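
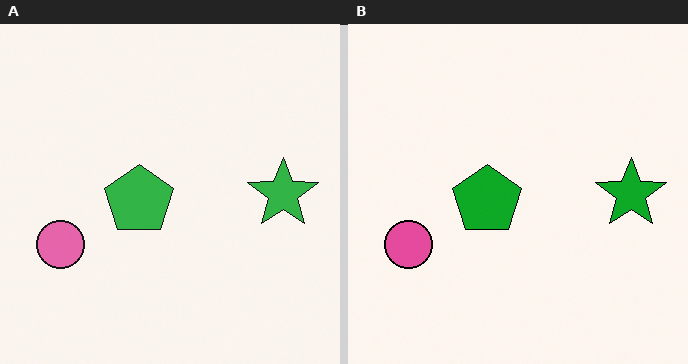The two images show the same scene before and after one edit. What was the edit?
It was given slightly increased contrast.

Tones are pushed away from mid-grey across the whole image — a global contrast change.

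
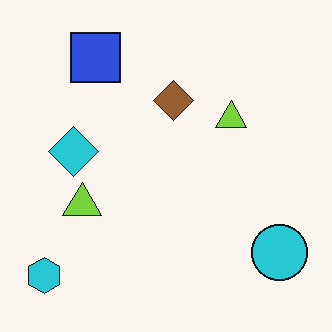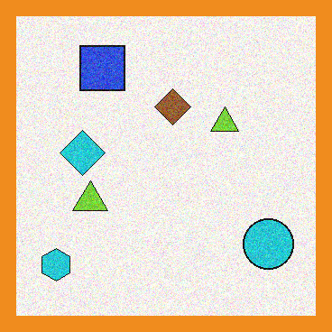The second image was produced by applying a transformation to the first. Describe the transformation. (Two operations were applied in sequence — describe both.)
The transformation is: degraded with visible gaussian noise, then framed with a orange border.

Random speckle covers the whole image, including the flat background. A solid orange frame runs around the edge of the second image, with the content slightly shrunk inside it.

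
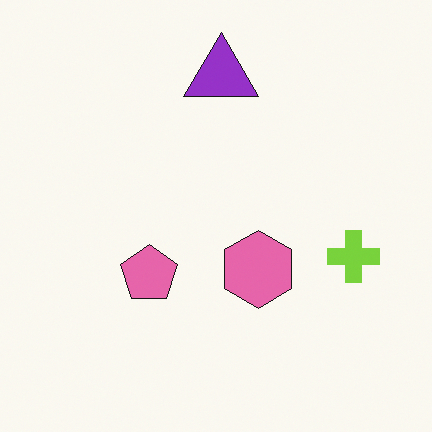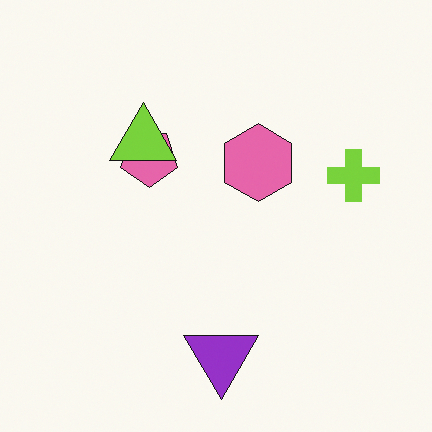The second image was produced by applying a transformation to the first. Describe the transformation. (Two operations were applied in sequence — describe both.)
This is the original image flipped vertically (top ↔ bottom), then overlaid with an additional lime triangle.

The purple triangle is in the top of the first image and the bottom of the second — shapes on opposite sides of the horizontal midline have swapped in a mirror flip. A lime triangle appears in the second image that is absent from the first.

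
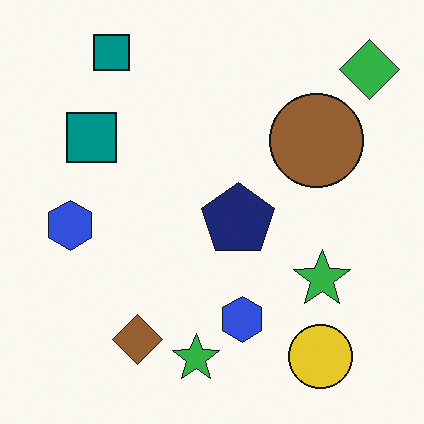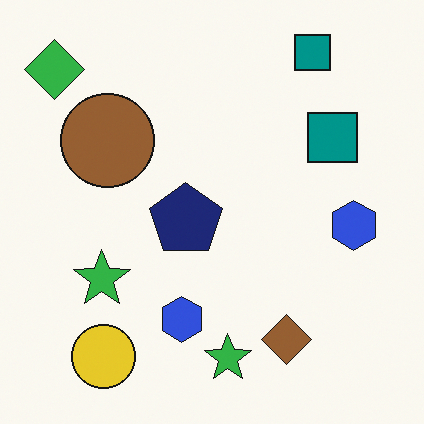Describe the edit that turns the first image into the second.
The second image is the first flipped horizontally (left ↔ right).

The green diamond is in the top-right of the first image and the top-left of the second — shapes on opposite sides of the vertical midline have swapped in a mirror flip.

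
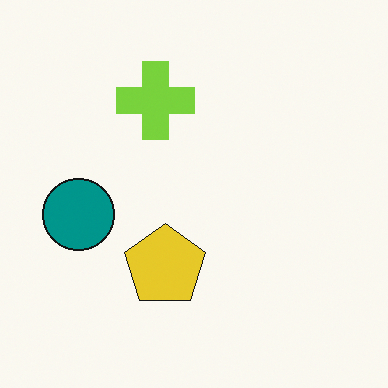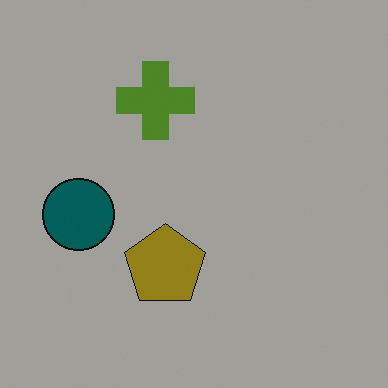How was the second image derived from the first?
This is the original image substantially darkened.

Every pixel — background and shapes alike — is uniformly darkened.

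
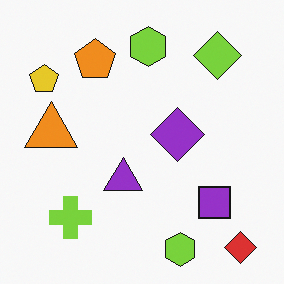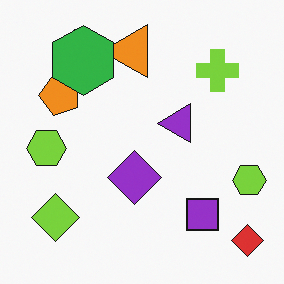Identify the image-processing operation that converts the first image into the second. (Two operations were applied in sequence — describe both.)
It was transposed (reflected across the top-left ↔ bottom-right diagonal), then overlaid with an additional green hexagon.

Shapes have swapped their row and column positions — what was in the top-right is now in the bottom-left — a diagonal reflection. A green hexagon appears in the second image that is absent from the first.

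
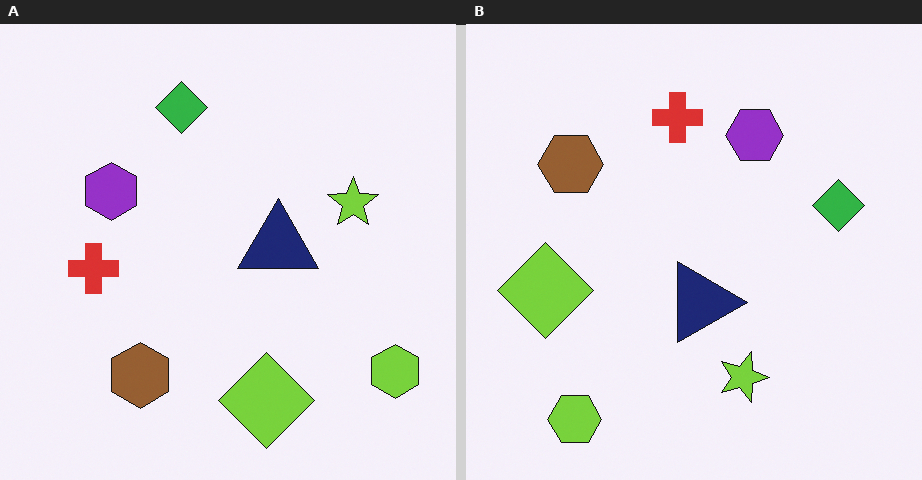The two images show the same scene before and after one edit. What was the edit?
This is the original image rotated 90° clockwise.

The lime hexagon sits in the bottom-right of the left (A) image and the bottom-left of the right (B) — consistent with a whole-image 90° clockwise rotation.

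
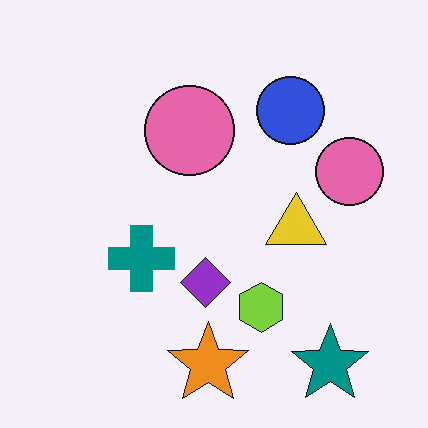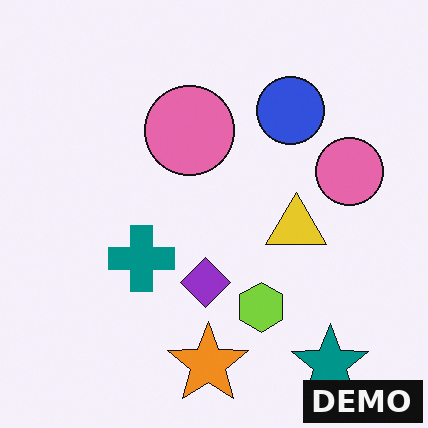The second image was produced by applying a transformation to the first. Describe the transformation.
The second image is the first watermarked with the text "DEMO" in the lower-right corner.

A dark label reading "DEMO" appears in the lower-right corner.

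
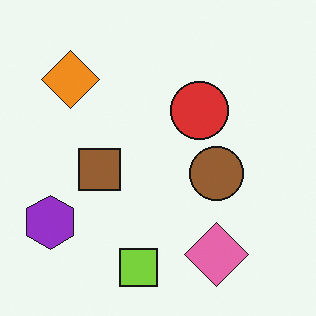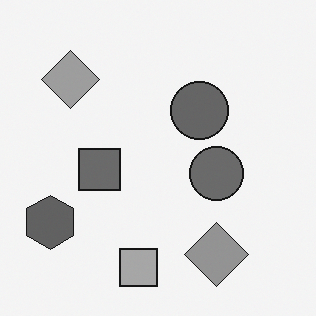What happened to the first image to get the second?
The image was converted to grayscale.

All color is removed — every shape is now a shade of grey.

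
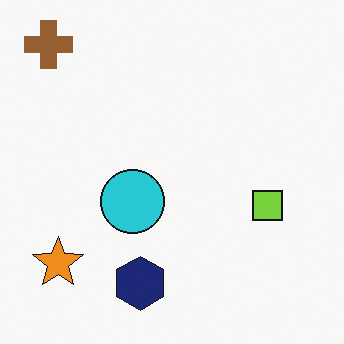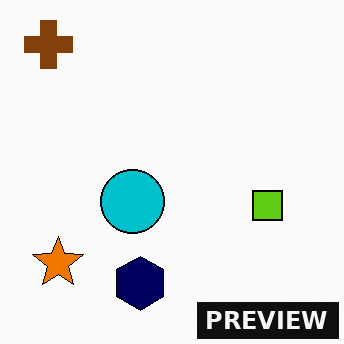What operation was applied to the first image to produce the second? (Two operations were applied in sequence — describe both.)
This is the original image given slightly increased contrast, then watermarked with the text "PREVIEW" in the lower-right corner.

Tones are pushed away from mid-grey across the whole image — a global contrast change. A dark label reading "PREVIEW" appears in the lower-right corner.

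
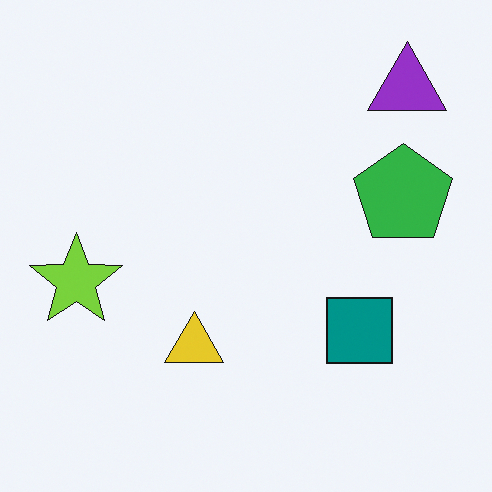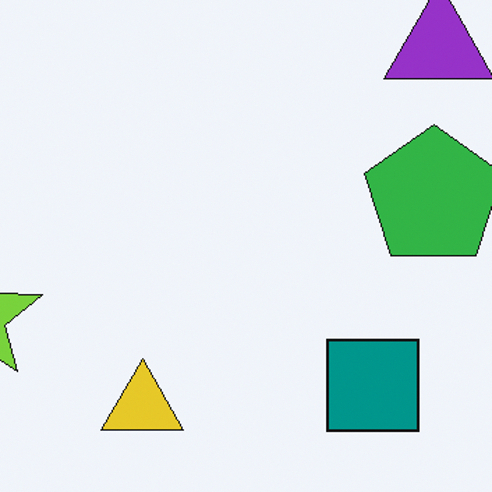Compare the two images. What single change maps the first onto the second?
The second image is the first cropped slightly and scaled back up.

The visible shapes are larger and the field of view is narrower; shapes near the original edges may be partly or wholly outside the frame — a crop-and-rescale.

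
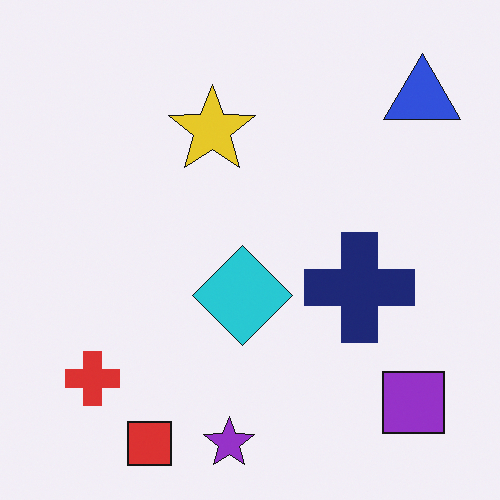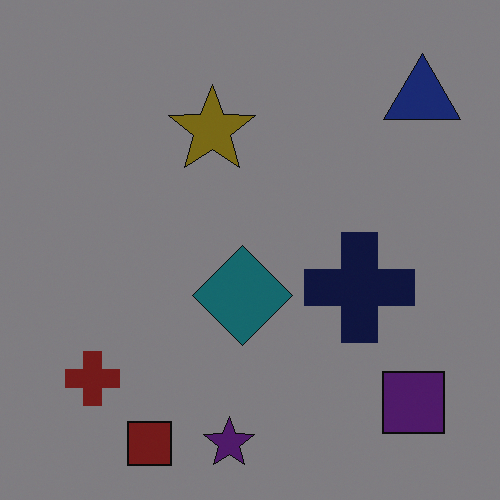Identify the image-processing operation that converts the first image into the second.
This is the original image substantially darkened.

Every pixel — background and shapes alike — is uniformly darkened.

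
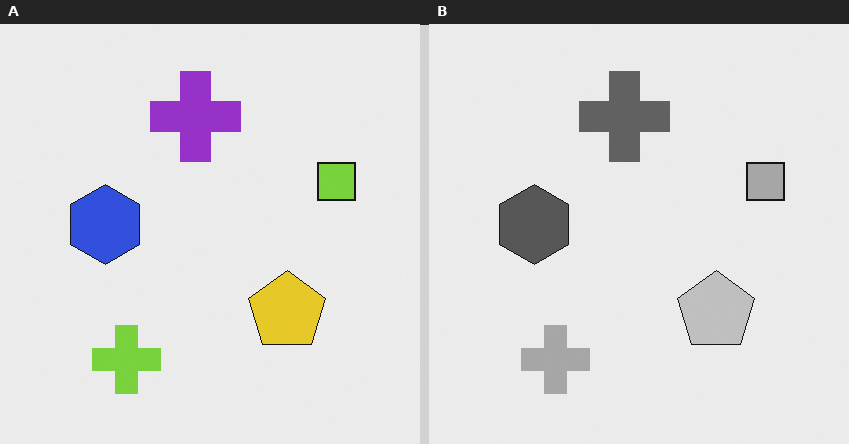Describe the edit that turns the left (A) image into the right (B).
The right (B) image is the left (A) converted to grayscale.

All color is removed — every shape is now a shade of grey.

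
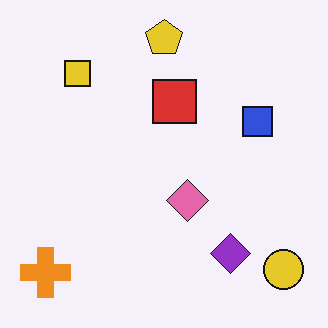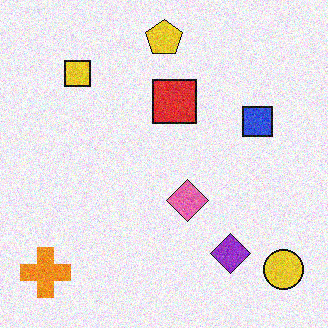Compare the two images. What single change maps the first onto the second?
It was degraded with moderate additive noise.

Random speckle covers the whole image, including the flat background.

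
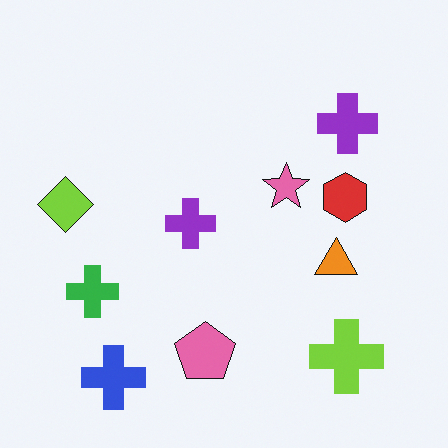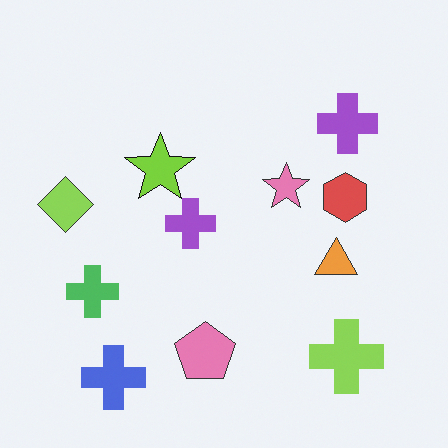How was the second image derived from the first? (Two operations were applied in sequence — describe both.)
Given slightly reduced contrast, then overlaid with an additional lime star.

Tones are pushed toward mid-grey across the whole image — a global contrast change. A lime star appears in the second image that is absent from the first.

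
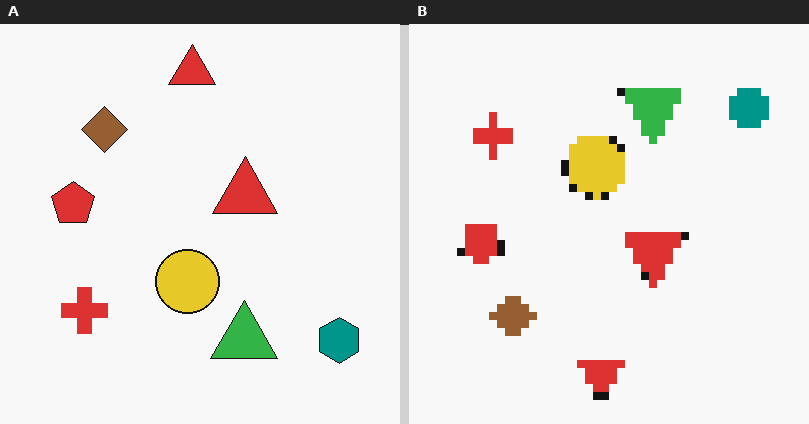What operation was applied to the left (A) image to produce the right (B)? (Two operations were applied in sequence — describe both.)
The transformation is: flipped vertically (top ↔ bottom), then pixelated into visible square blocks.

The teal hexagon is in the bottom-right of the left (A) image and the top-right of the right (B) — shapes on opposite sides of the horizontal midline have swapped in a mirror flip. Shapes are reduced to large square blocks; fine edges and outlines are lost — a downscale-then-upscale (mosaic) effect.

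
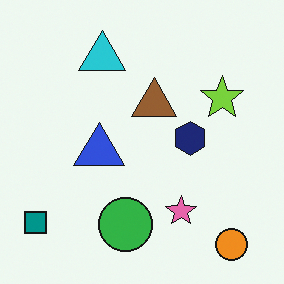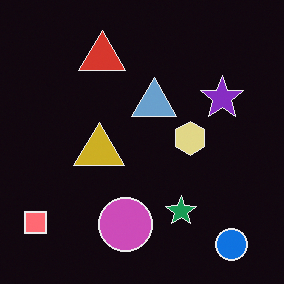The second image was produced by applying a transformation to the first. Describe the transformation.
The second image is the first color-inverted (negative).

The light background has become dark and every shape's color is its complement — a photographic negative.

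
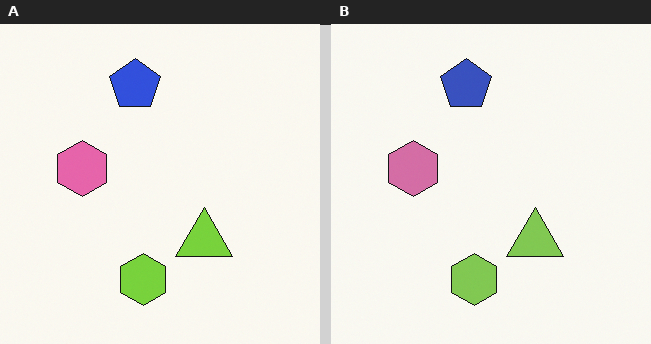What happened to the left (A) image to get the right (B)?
This is the original image slightly desaturated.

All colors are more muted and greyish — a global saturation change.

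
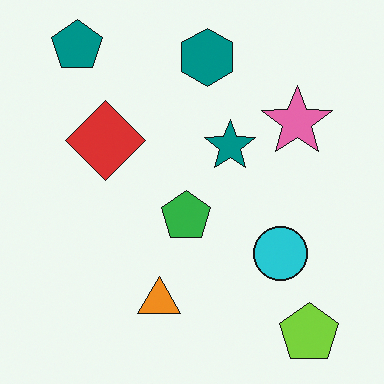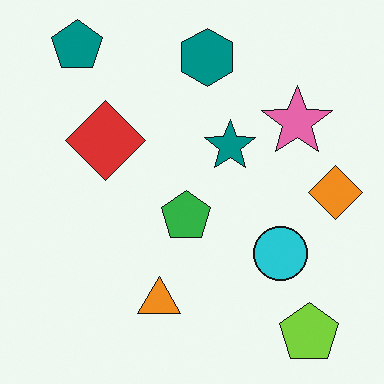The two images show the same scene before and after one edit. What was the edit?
This is the original image overlaid with an additional orange diamond.

An orange diamond appears in the second image that is absent from the first.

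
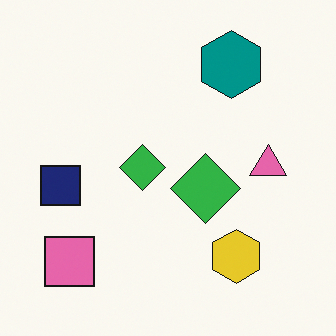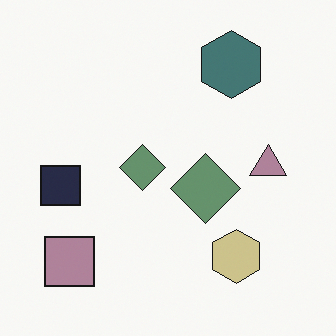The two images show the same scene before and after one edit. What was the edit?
The image was heavily desaturated.

All colors are more muted and greyish — a global saturation change.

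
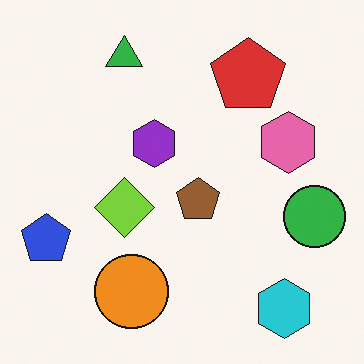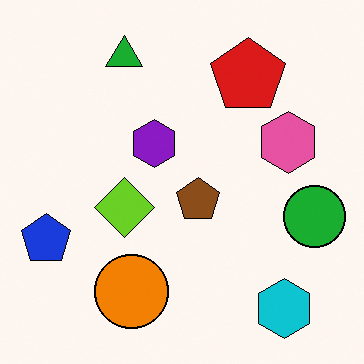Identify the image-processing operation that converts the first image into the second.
The transformation is: given slightly increased contrast.

Tones are pushed away from mid-grey across the whole image — a global contrast change.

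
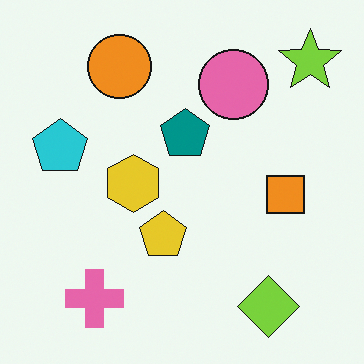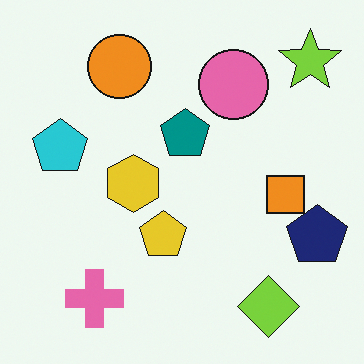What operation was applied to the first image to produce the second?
This is the original image overlaid with an additional navy pentagon.

A navy pentagon appears in the second image that is absent from the first.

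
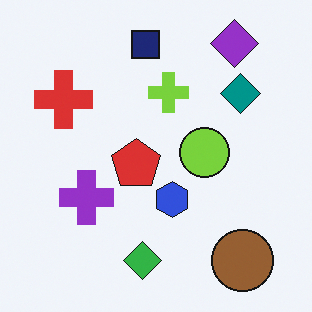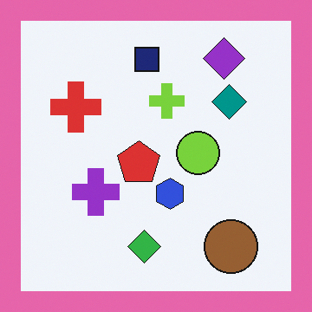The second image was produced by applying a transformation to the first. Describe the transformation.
The second image is the first framed with a pink border.

A solid pink frame runs around the edge of the second image, with the content slightly shrunk inside it.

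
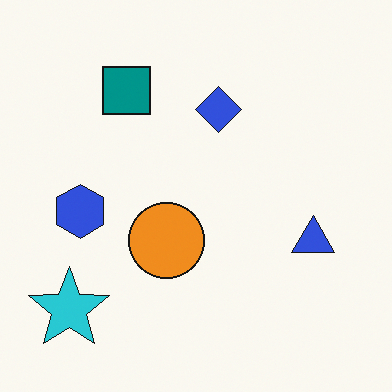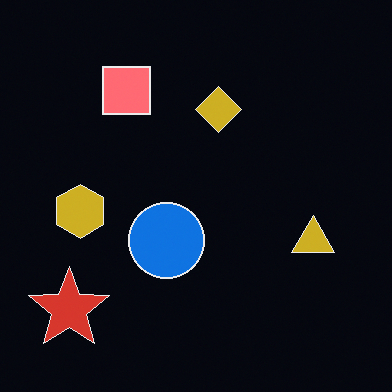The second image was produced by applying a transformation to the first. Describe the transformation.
The second image is the first color-inverted (negative).

The light background has become dark and every shape's color is its complement — a photographic negative.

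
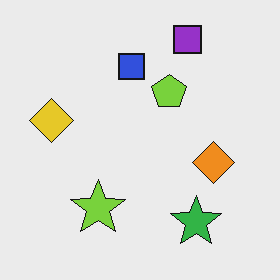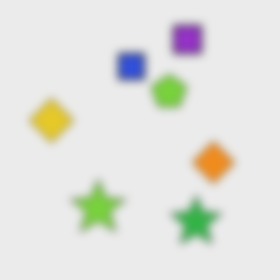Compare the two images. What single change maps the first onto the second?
Noticeably gaussian-blurred.

Shape edges and outlines are uniformly softened across the whole image.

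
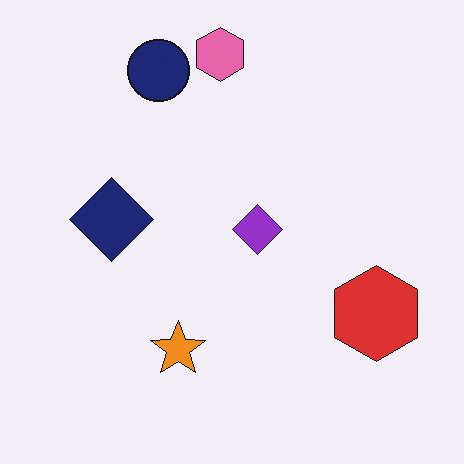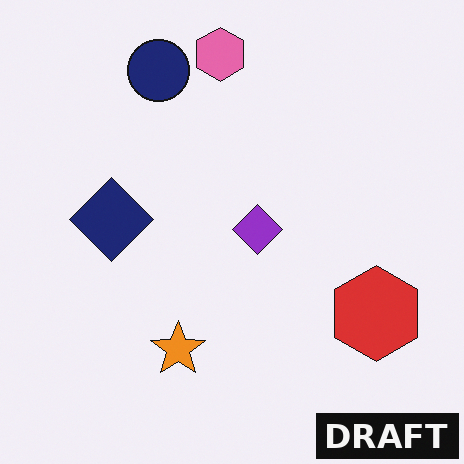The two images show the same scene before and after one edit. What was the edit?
The transformation is: watermarked with the text "DRAFT" in the lower-right corner.

A dark label reading "DRAFT" appears in the lower-right corner.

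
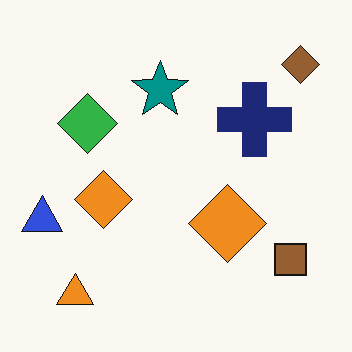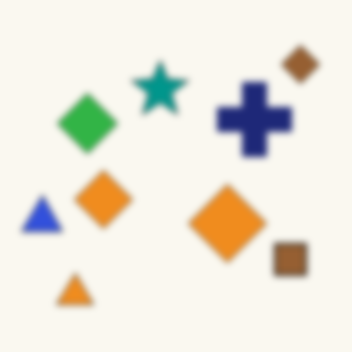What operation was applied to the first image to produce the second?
The image was noticeably gaussian-blurred.

Shape edges and outlines are uniformly softened across the whole image.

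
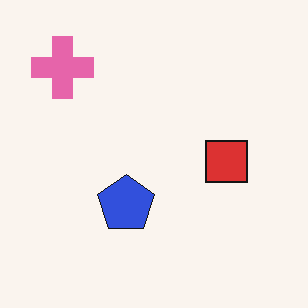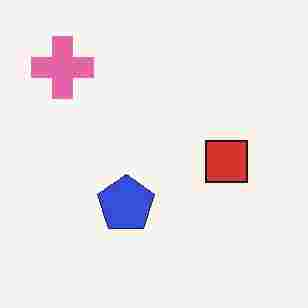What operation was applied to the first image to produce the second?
It was heavily JPEG-compressed with obvious blocking artifacts.

Blocky 8×8 compression artifacts appear around shape edges and the flat background shows ringing — characteristic JPEG degradation.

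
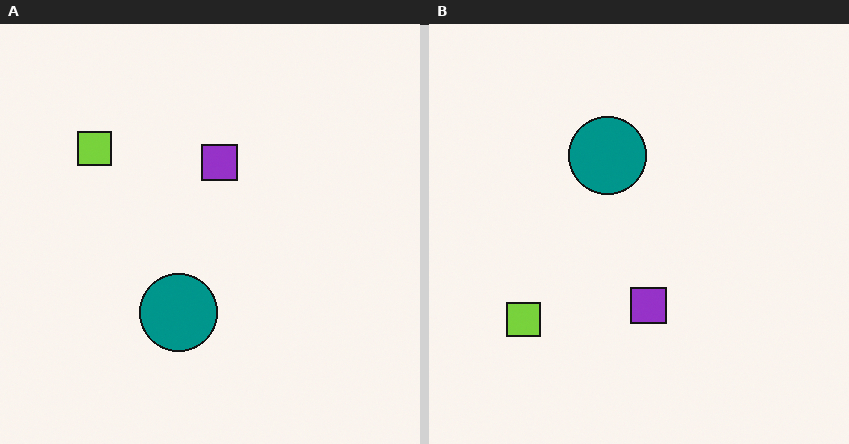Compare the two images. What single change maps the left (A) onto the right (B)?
This is the original image flipped vertically (top ↔ bottom).

The lime square is in the top-left of the left (A) image and the bottom-left of the right (B) — shapes on opposite sides of the horizontal midline have swapped in a mirror flip.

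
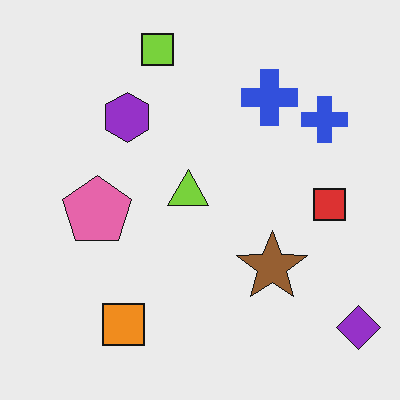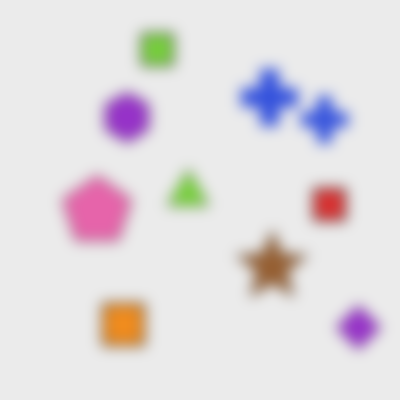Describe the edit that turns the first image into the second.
Strongly gaussian-blurred.

Shape edges and outlines are uniformly softened across the whole image.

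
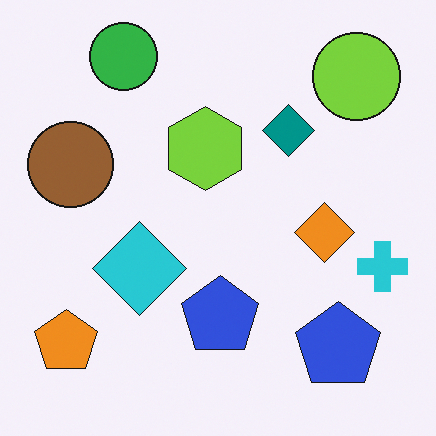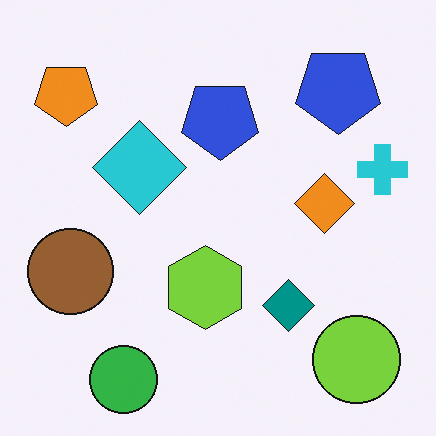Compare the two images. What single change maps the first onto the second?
The image was flipped vertically (top ↔ bottom).

The green circle is in the top-left of the first image and the bottom-left of the second — shapes on opposite sides of the horizontal midline have swapped in a mirror flip.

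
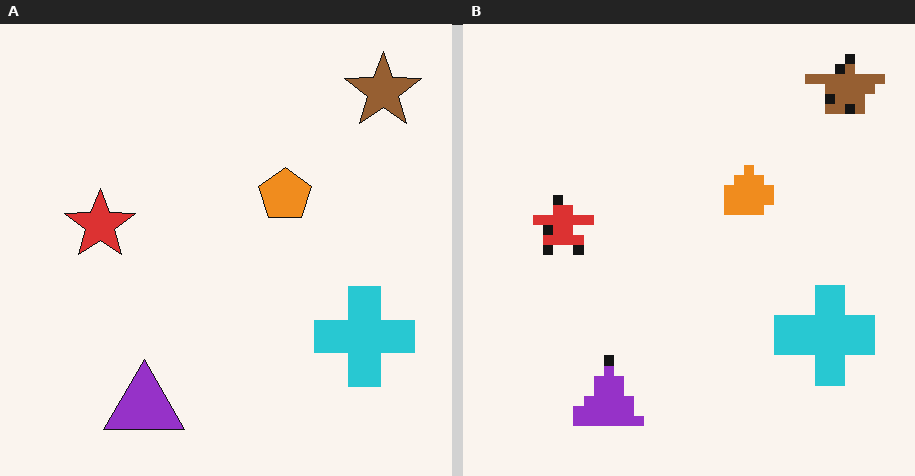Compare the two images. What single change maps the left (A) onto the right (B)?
The right (B) image is the left (A) coarsely pixelated.

Shapes are reduced to large square blocks; fine edges and outlines are lost — a downscale-then-upscale (mosaic) effect.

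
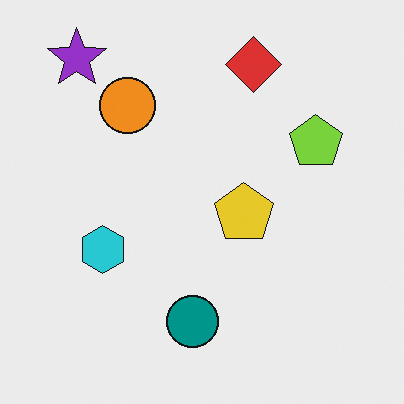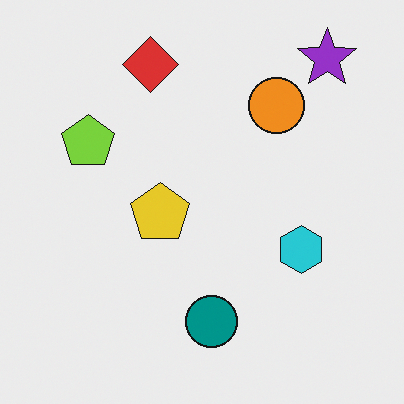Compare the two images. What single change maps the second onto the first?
This is the original image flipped horizontally (left ↔ right).

The purple star is in the top-right of the second image and the top-left of the first — shapes on opposite sides of the vertical midline have swapped in a mirror flip.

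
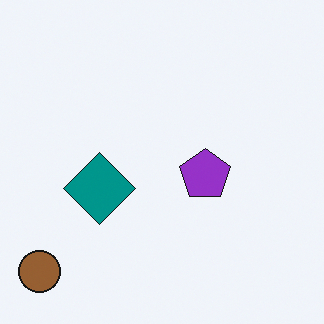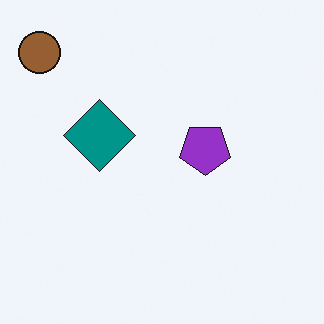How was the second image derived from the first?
The second image is the first flipped vertically (top ↔ bottom).

The brown circle is in the bottom-left of the first image and the top-left of the second — shapes on opposite sides of the horizontal midline have swapped in a mirror flip.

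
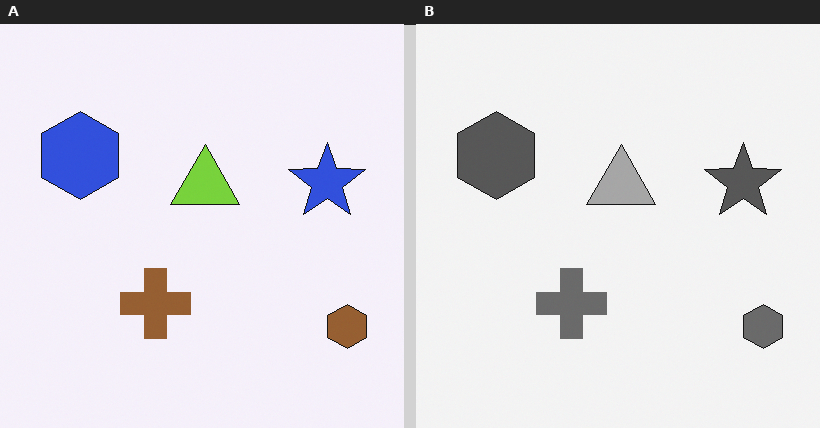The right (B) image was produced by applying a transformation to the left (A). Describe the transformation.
The image was converted to grayscale.

All color is removed — every shape is now a shade of grey.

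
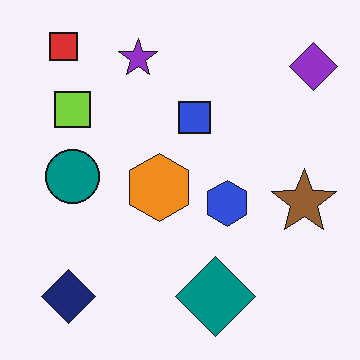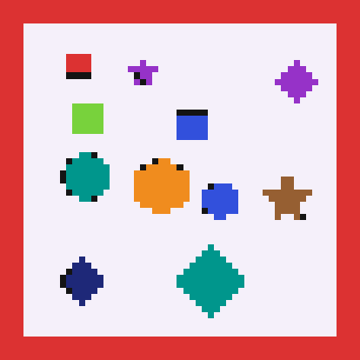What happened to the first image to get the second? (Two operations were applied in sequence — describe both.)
It was moderately pixelated, then framed with a red border.

Shapes are reduced to large square blocks; fine edges and outlines are lost — a downscale-then-upscale (mosaic) effect. A solid red frame runs around the edge of the second image, with the content slightly shrunk inside it.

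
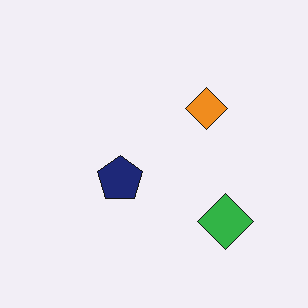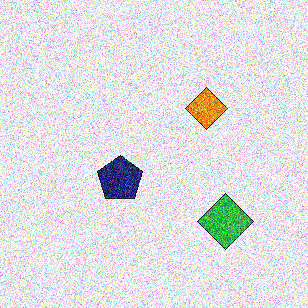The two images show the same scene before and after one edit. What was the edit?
The second image is the first degraded with heavy additive noise.

Random speckle covers the whole image, including the flat background.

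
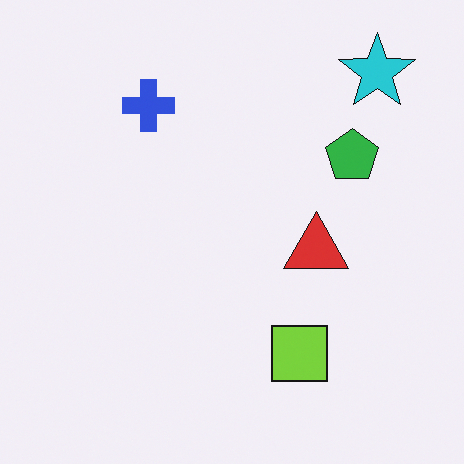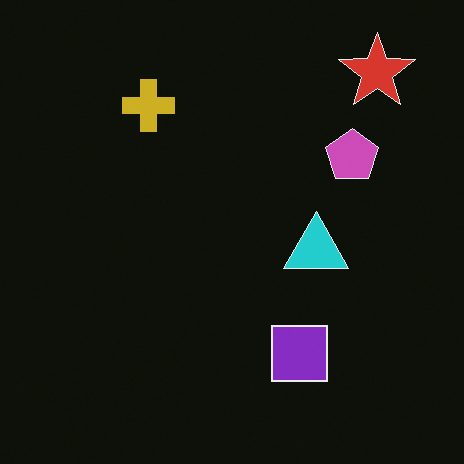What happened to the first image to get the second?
The image was color-inverted (negative).

The light background has become dark and every shape's color is its complement — a photographic negative.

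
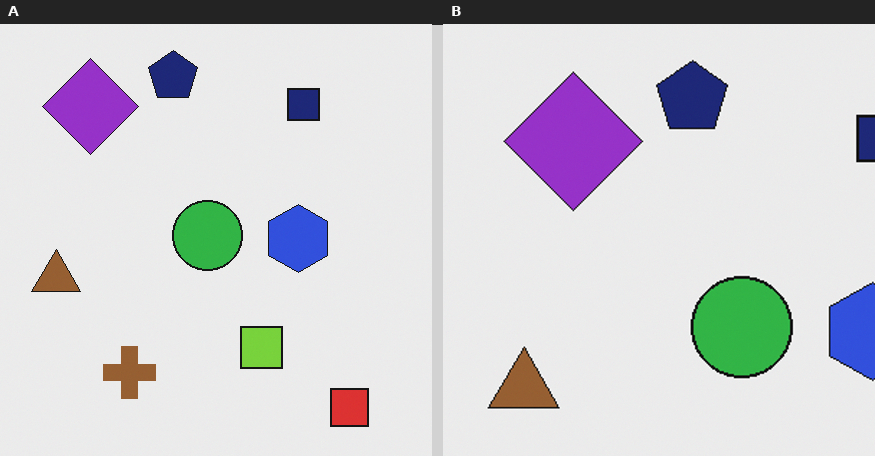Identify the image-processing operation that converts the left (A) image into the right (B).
The transformation is: cropped to a modestly smaller region and rescaled.

The visible shapes are larger and the field of view is narrower; shapes near the original edges may be partly or wholly outside the frame — a crop-and-rescale.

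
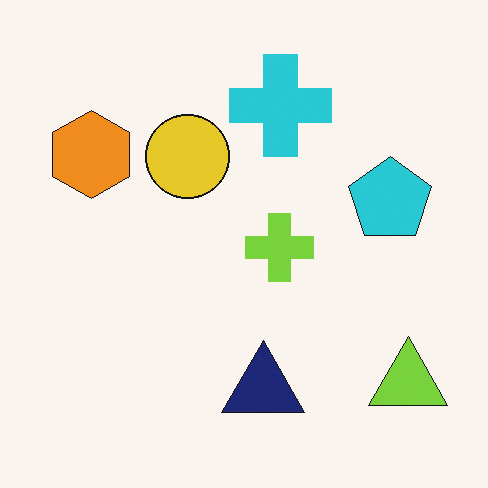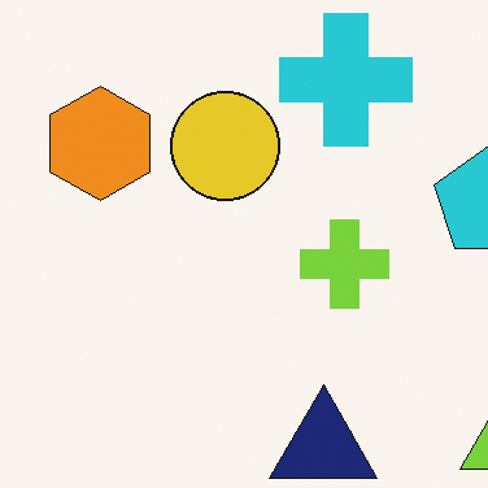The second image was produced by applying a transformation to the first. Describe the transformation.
This is the original image cropped to a modestly smaller region and rescaled.

The visible shapes are larger and the field of view is narrower; shapes near the original edges may be partly or wholly outside the frame — a crop-and-rescale.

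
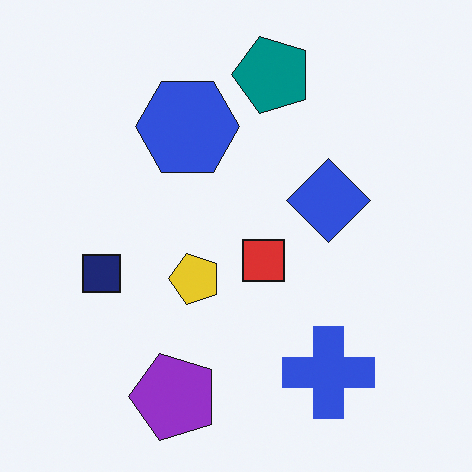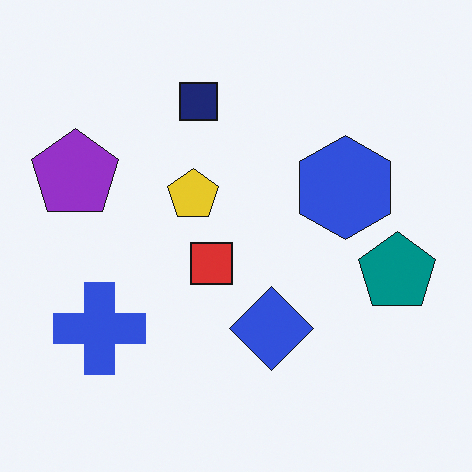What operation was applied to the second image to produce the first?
It was rotated 90° counter-clockwise.

The purple pentagon sits in the left of the second image and the bottom of the first — consistent with a whole-image 90° counter-clockwise rotation.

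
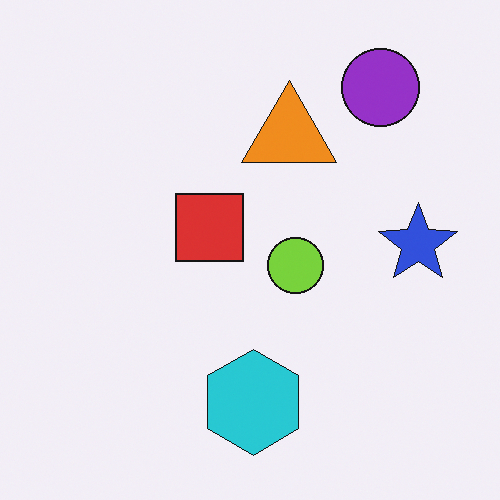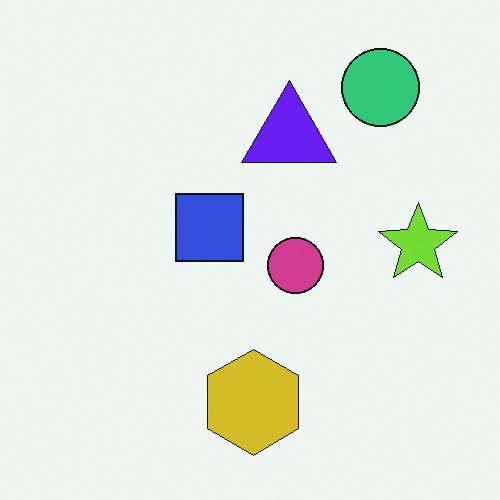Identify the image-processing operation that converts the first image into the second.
The image was hue-shifted through roughly half the color wheel.

Every shape's color has rotated by the same amount around the hue wheel — a uniform hue shift.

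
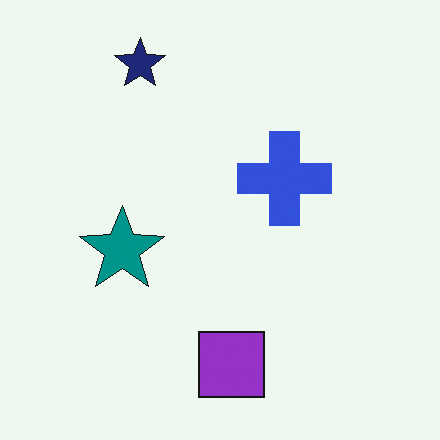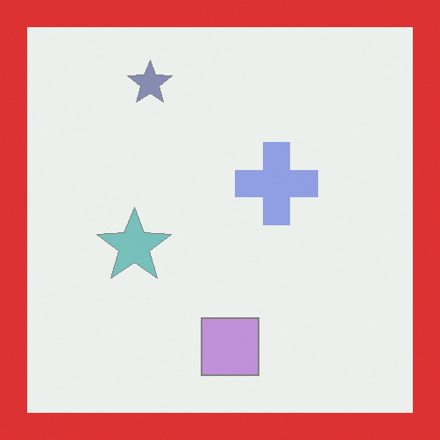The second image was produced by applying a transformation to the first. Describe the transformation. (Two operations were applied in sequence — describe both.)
The transformation is: given much lower contrast, then framed with a red border.

Tones are pushed toward mid-grey across the whole image — a global contrast change. A solid red frame runs around the edge of the second image, with the content slightly shrunk inside it.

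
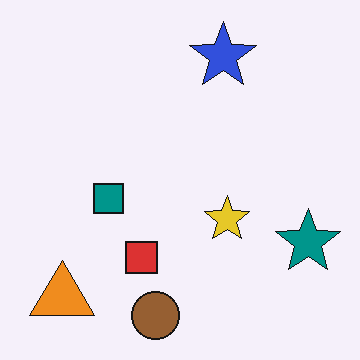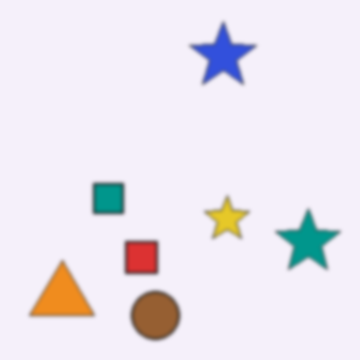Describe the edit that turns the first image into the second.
The transformation is: lightly blurred.

Shape edges and outlines are uniformly softened across the whole image.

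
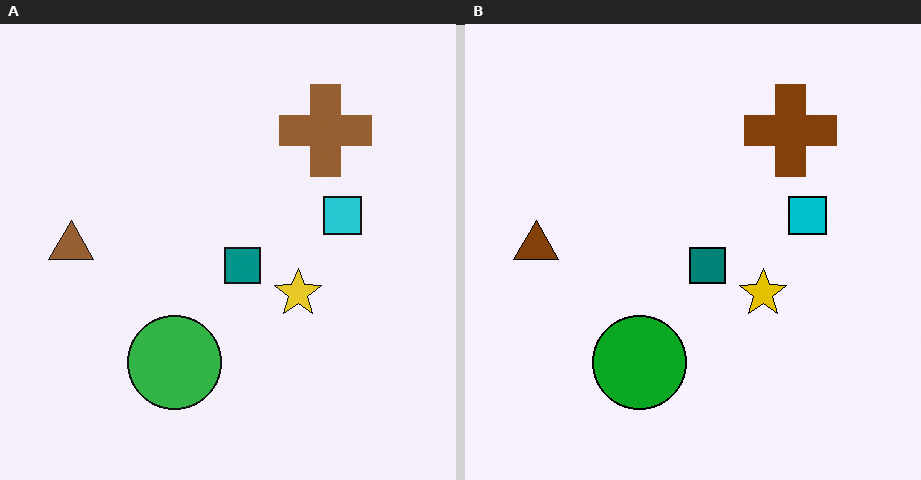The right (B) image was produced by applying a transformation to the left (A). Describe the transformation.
The image was given slightly increased contrast.

Tones are pushed away from mid-grey across the whole image — a global contrast change.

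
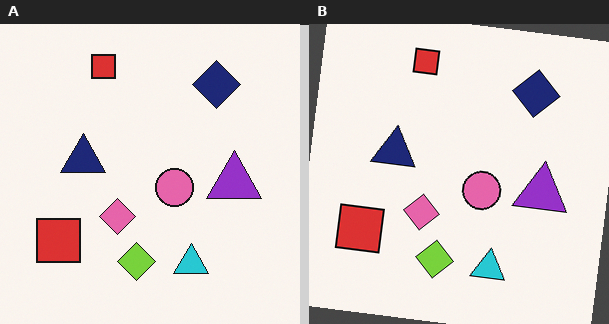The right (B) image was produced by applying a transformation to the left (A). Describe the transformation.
This is the original image rotated clockwise by a slight angle.

Every shape is tilted by the same angle and the image corners show triangular fill wedges — a whole-image rotation by a non-right angle.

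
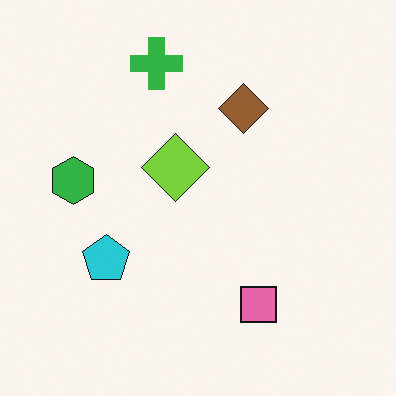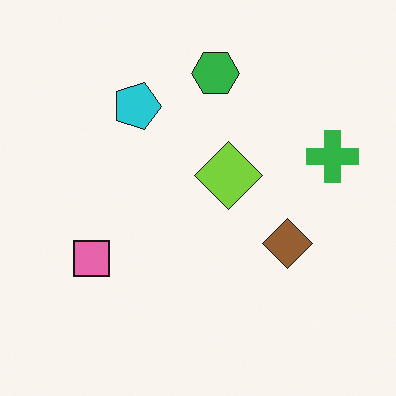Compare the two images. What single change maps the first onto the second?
Rotated 90° clockwise.

The green cross sits in the top of the first image and the right of the second — consistent with a whole-image 90° clockwise rotation.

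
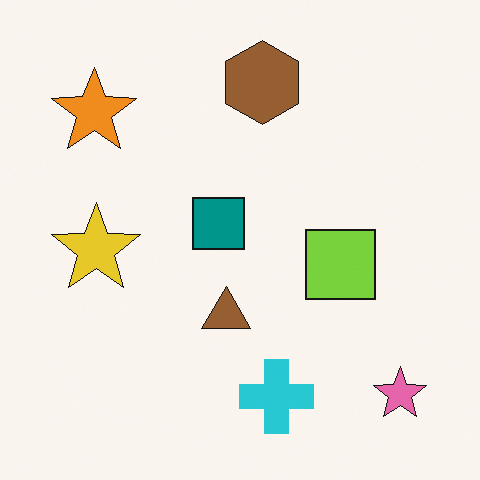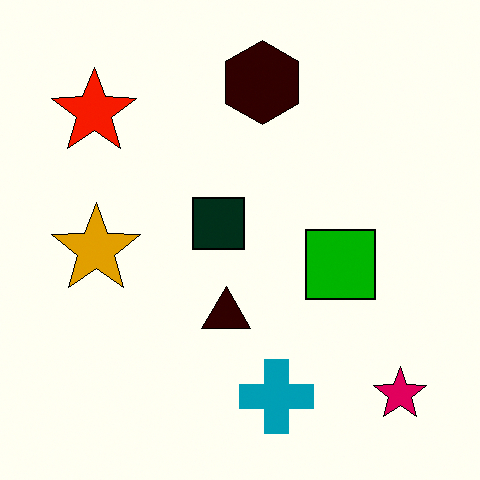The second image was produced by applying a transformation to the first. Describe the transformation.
Given much higher contrast.

Tones are pushed away from mid-grey across the whole image — a global contrast change.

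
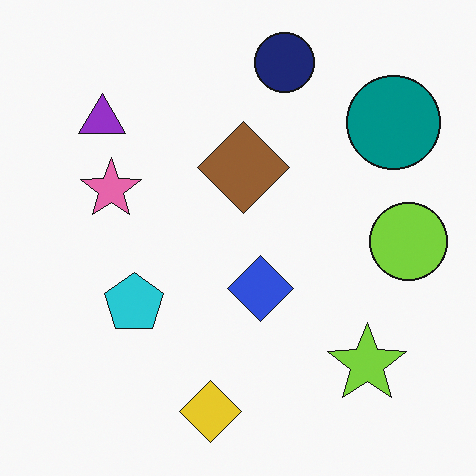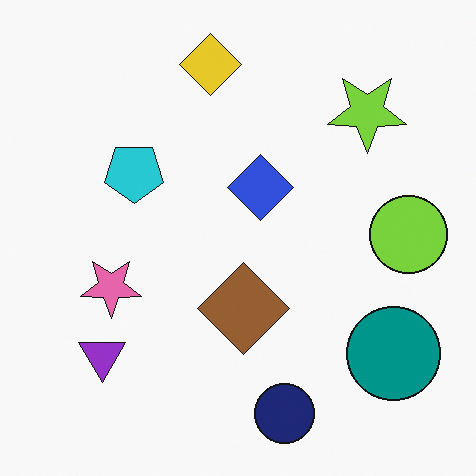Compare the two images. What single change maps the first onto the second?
Flipped vertically (top ↔ bottom).

The navy circle is in the top of the first image and the bottom of the second — shapes on opposite sides of the horizontal midline have swapped in a mirror flip.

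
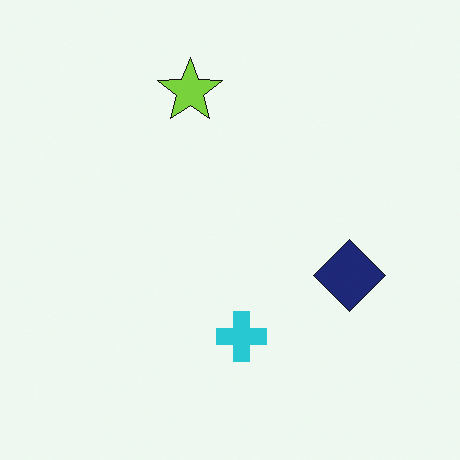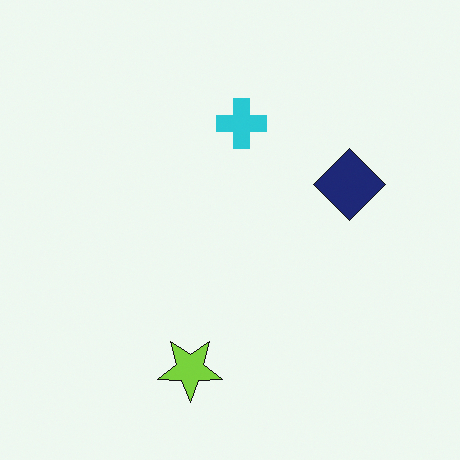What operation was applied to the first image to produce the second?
This is the original image flipped vertically (top ↔ bottom).

The lime star is in the top of the first image and the bottom of the second — shapes on opposite sides of the horizontal midline have swapped in a mirror flip.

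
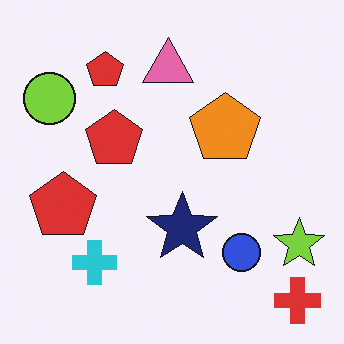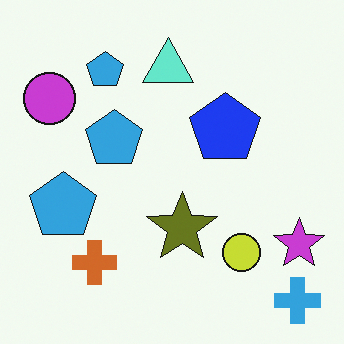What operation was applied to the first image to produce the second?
Hue-shifted through roughly half the color wheel.

Every shape's color has rotated by the same amount around the hue wheel — a uniform hue shift.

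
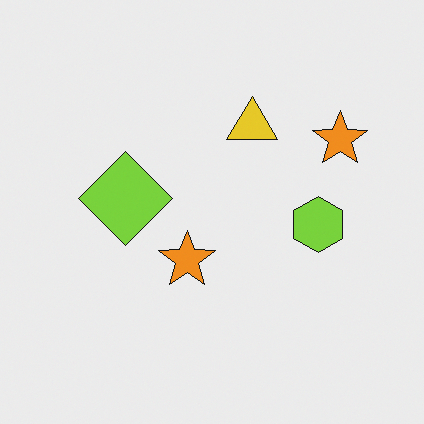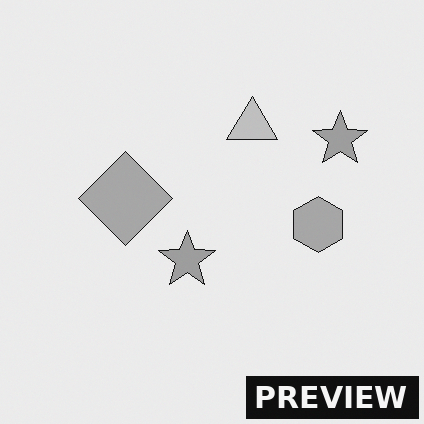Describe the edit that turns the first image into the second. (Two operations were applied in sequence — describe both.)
Converted to grayscale, then watermarked with the text "PREVIEW" in the lower-right corner.

All color is removed — every shape is now a shade of grey. A dark label reading "PREVIEW" appears in the lower-right corner.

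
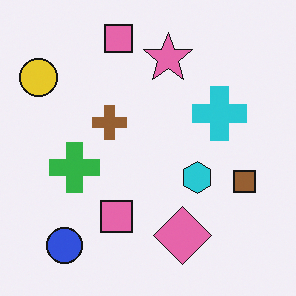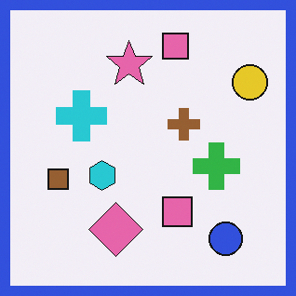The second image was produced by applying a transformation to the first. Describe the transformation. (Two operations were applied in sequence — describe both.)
The transformation is: flipped horizontally (left ↔ right), then framed with a blue border.

The yellow circle is in the top-left of the first image and the top-right of the second — shapes on opposite sides of the vertical midline have swapped in a mirror flip. A solid blue frame runs around the edge of the second image, with the content slightly shrunk inside it.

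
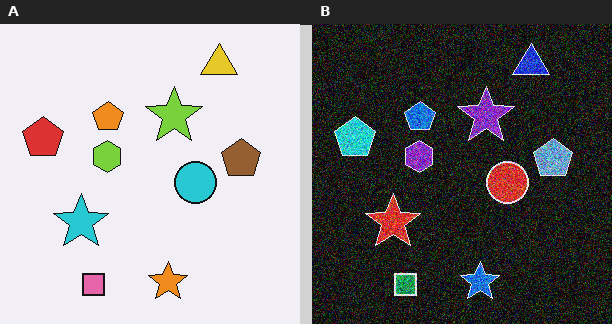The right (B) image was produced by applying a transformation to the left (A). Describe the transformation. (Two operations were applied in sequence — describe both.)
The image was degraded with heavy additive noise, then color-inverted (negative).

Random speckle covers the whole image, including the flat background. The light background has become dark and every shape's color is its complement — a photographic negative.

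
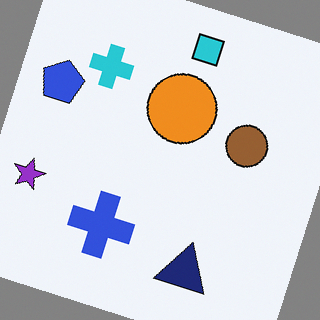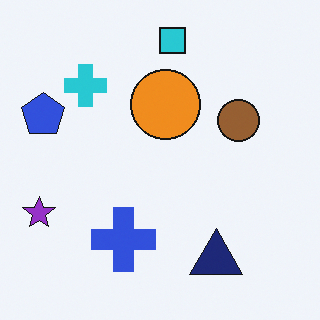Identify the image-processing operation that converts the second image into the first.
The transformation is: rotated clockwise by a clearly visible amount.

Every shape is tilted by the same angle and the image corners show triangular fill wedges — a whole-image rotation by a non-right angle.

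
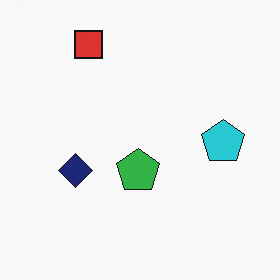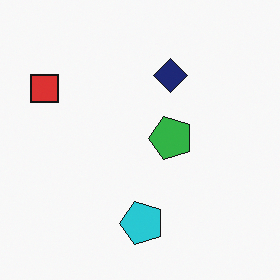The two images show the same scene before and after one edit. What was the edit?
This is the original image transposed (reflected across the top-left ↔ bottom-right diagonal).

Shapes have swapped their row and column positions — what was in the top-right is now in the bottom-left — a diagonal reflection.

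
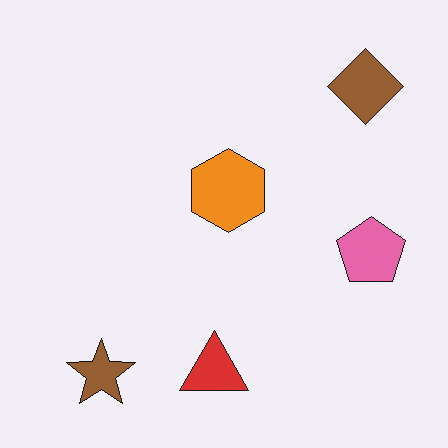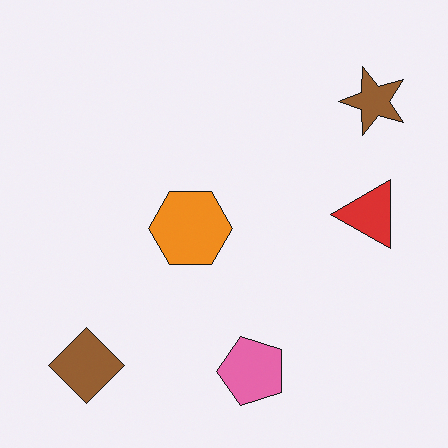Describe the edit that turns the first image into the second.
Transposed (reflected across the top-left ↔ bottom-right diagonal).

Shapes have swapped their row and column positions — what was in the top-right is now in the bottom-left — a diagonal reflection.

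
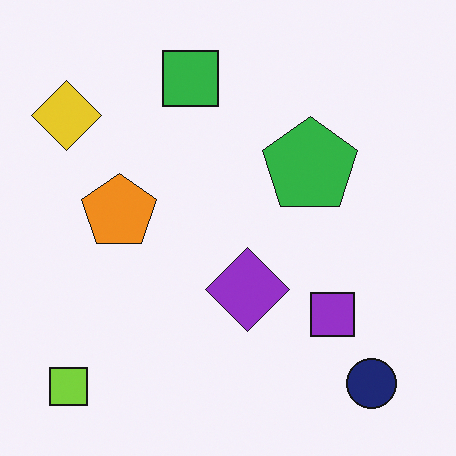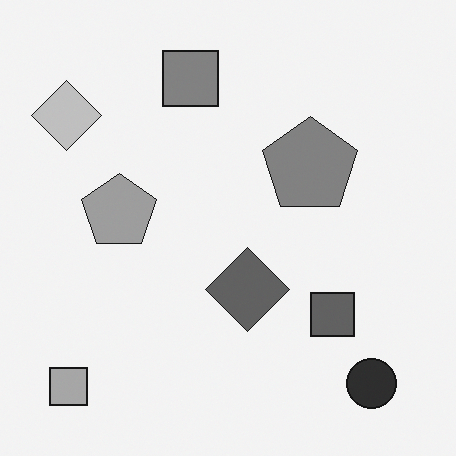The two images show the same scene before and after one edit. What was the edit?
This is the original image converted to grayscale.

All color is removed — every shape is now a shade of grey.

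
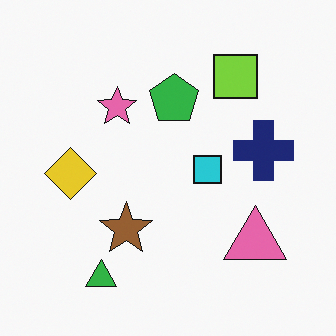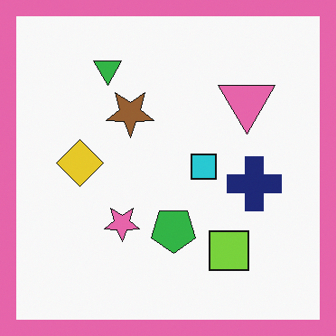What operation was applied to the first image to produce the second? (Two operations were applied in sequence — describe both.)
The image was flipped vertically (top ↔ bottom), then framed with a pink border.

The green triangle is in the bottom-left of the first image and the top-left of the second — shapes on opposite sides of the horizontal midline have swapped in a mirror flip. A solid pink frame runs around the edge of the second image, with the content slightly shrunk inside it.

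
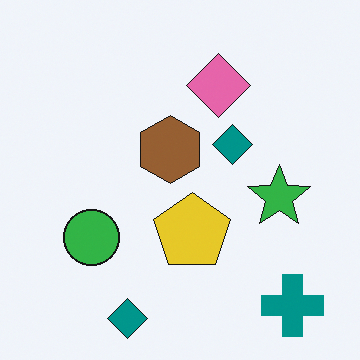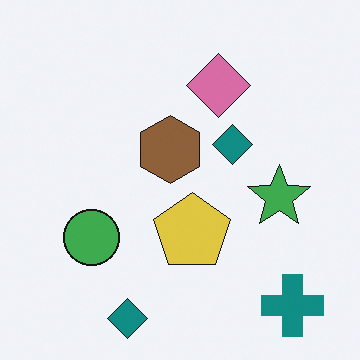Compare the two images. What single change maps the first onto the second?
The transformation is: slightly desaturated.

All colors are more muted and greyish — a global saturation change.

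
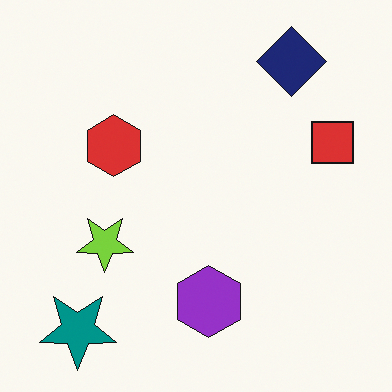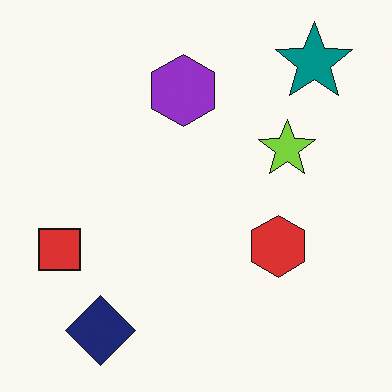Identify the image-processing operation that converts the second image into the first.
Rotated 180°.

The teal star sits in the top-right of the second image and the bottom-left of the first — consistent with a whole-image 180° rotation.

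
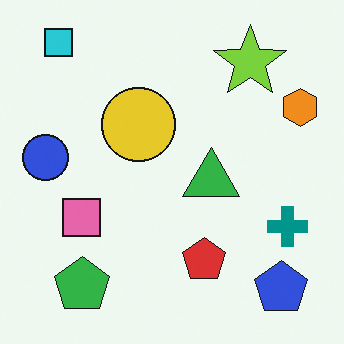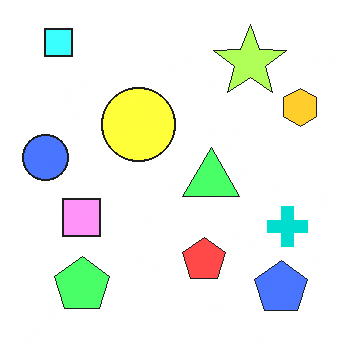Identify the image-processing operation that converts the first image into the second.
This is the original image substantially brightened.

Every pixel — background and shapes alike — is uniformly brightened.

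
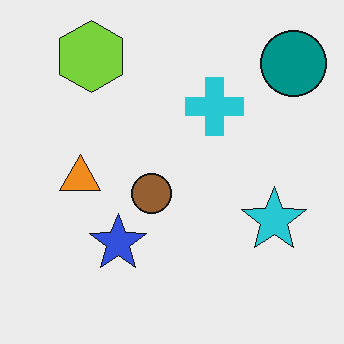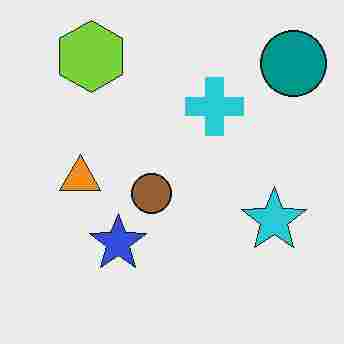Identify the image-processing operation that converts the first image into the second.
The image was heavily JPEG-compressed with obvious blocking artifacts.

Blocky 8×8 compression artifacts appear around shape edges and the flat background shows ringing — characteristic JPEG degradation.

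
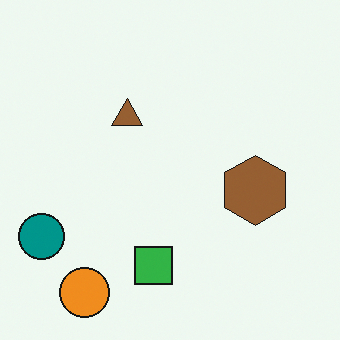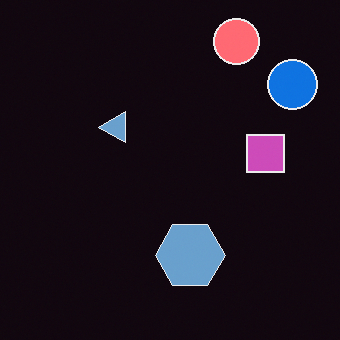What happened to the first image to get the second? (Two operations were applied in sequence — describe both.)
This is the original image transposed (reflected across the top-left ↔ bottom-right diagonal), then color-inverted (negative).

Shapes have swapped their row and column positions — what was in the top-right is now in the bottom-left — a diagonal reflection. The light background has become dark and every shape's color is its complement — a photographic negative.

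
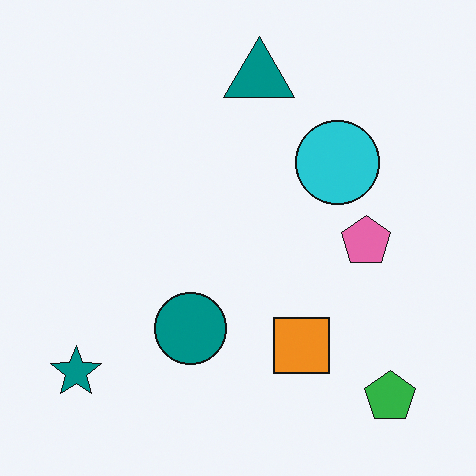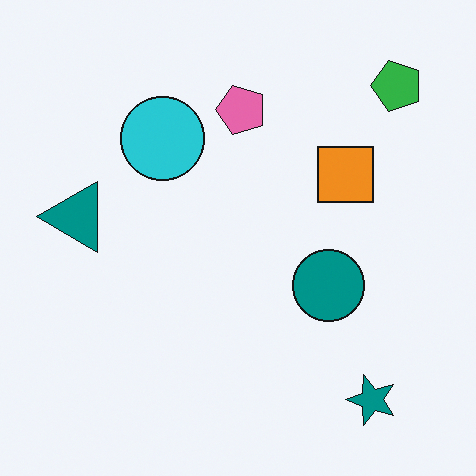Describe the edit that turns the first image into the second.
The transformation is: rotated 90° counter-clockwise.

The green pentagon sits in the bottom-right of the first image and the top-right of the second — consistent with a whole-image 90° counter-clockwise rotation.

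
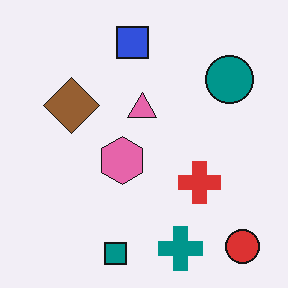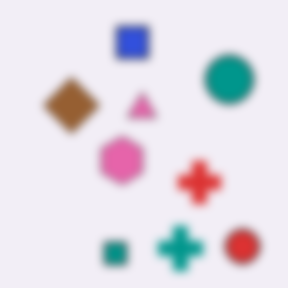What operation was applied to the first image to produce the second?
The image was moderately blurred.

Shape edges and outlines are uniformly softened across the whole image.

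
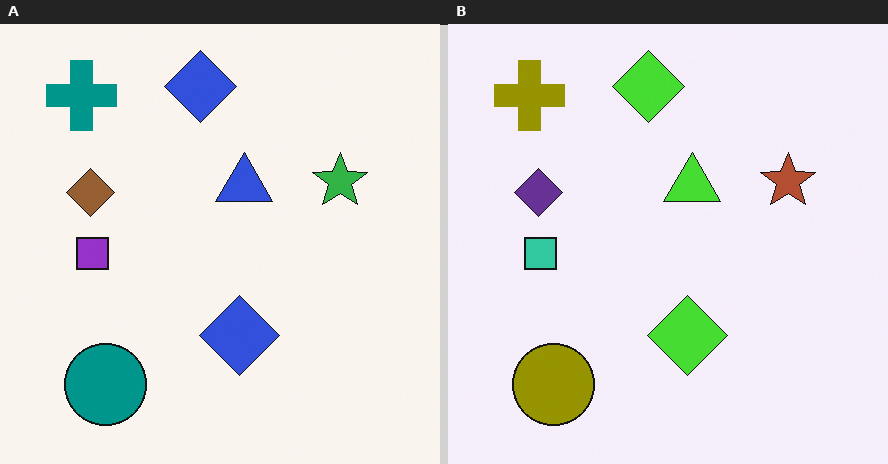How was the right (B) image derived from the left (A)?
The right (B) image is the left (A) hue-shifted through roughly half the color wheel.

Every shape's color has rotated by the same amount around the hue wheel — a uniform hue shift.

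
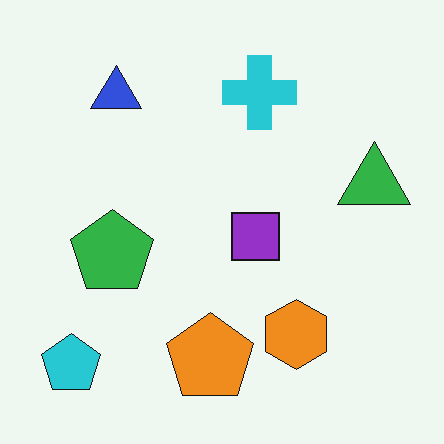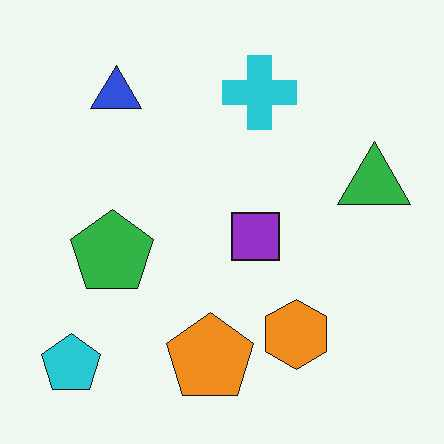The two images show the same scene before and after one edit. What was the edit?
The second image is the first given moderate JPEG compression.

Blocky 8×8 compression artifacts appear around shape edges and the flat background shows ringing — characteristic JPEG degradation.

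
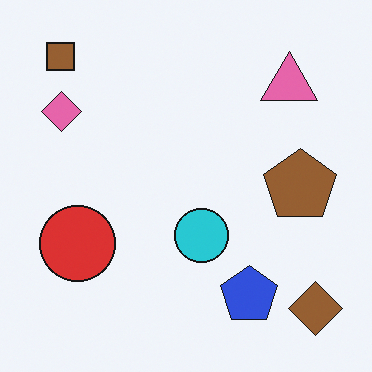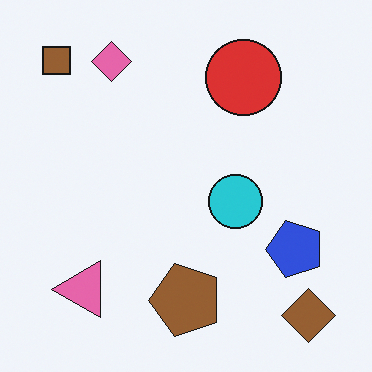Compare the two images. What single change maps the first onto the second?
The transformation is: transposed (reflected across the top-left ↔ bottom-right diagonal).

Shapes have swapped their row and column positions — what was in the top-right is now in the bottom-left — a diagonal reflection.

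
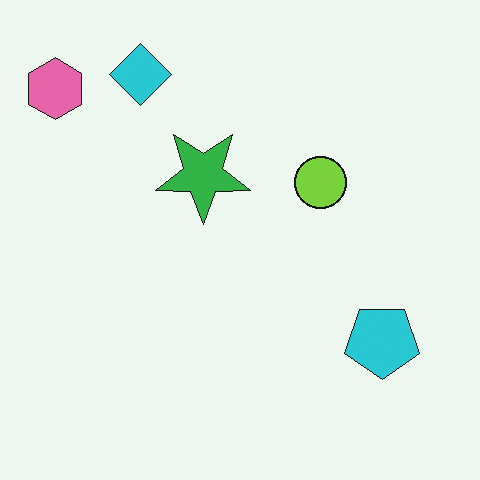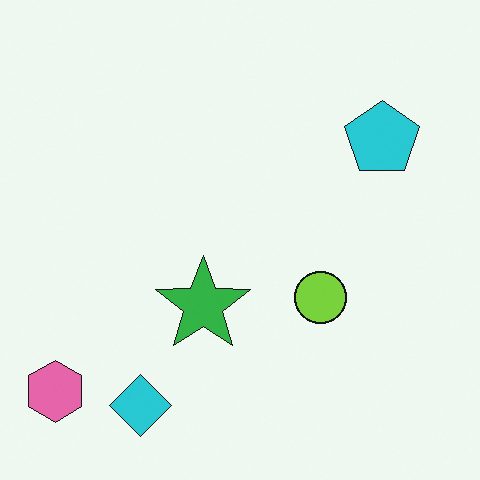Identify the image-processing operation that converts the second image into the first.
The first image is the second flipped vertically (top ↔ bottom).

The cyan diamond is in the bottom-left of the second image and the top-left of the first — shapes on opposite sides of the horizontal midline have swapped in a mirror flip.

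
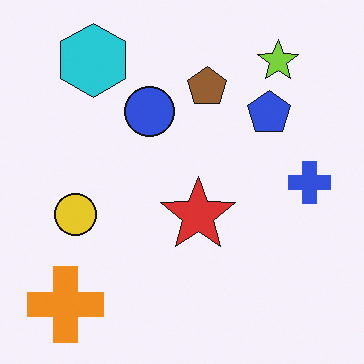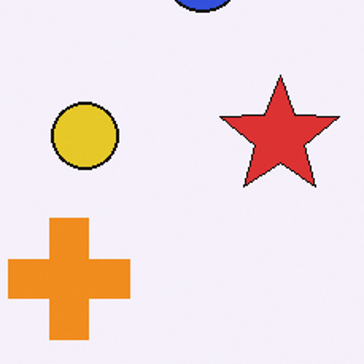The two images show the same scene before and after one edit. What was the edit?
The transformation is: cropped slightly and scaled back up.

The visible shapes are larger and the field of view is narrower; shapes near the original edges may be partly or wholly outside the frame — a crop-and-rescale.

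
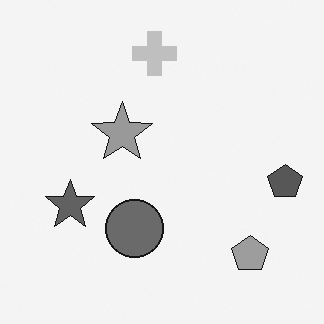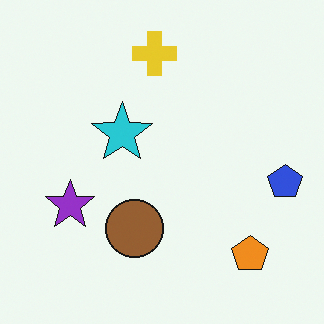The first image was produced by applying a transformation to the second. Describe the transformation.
The image was converted to grayscale.

All color is removed — every shape is now a shade of grey.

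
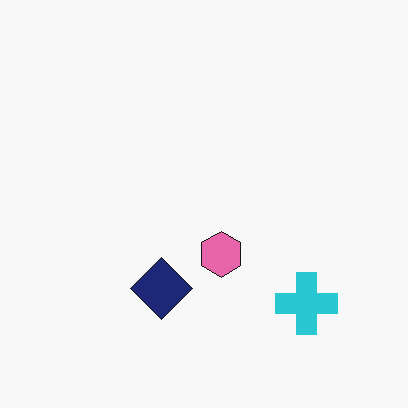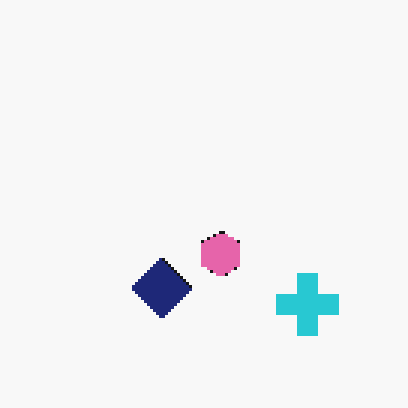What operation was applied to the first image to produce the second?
Mildly pixelated.

Shapes are reduced to large square blocks; fine edges and outlines are lost — a downscale-then-upscale (mosaic) effect.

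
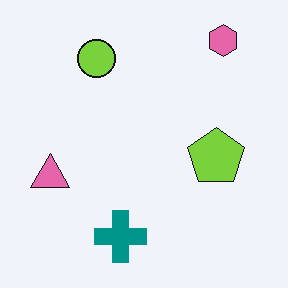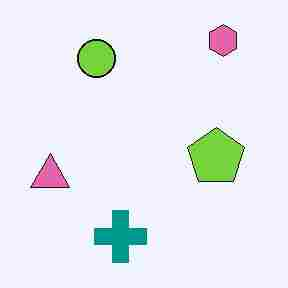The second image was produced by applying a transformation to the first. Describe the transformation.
The transformation is: heavily JPEG-compressed with obvious blocking artifacts.

Blocky 8×8 compression artifacts appear around shape edges and the flat background shows ringing — characteristic JPEG degradation.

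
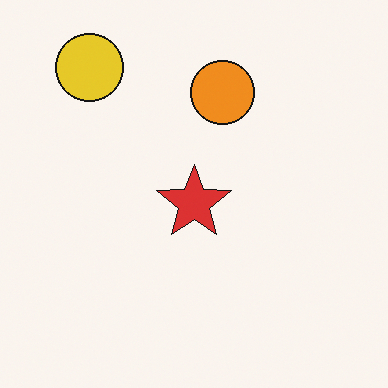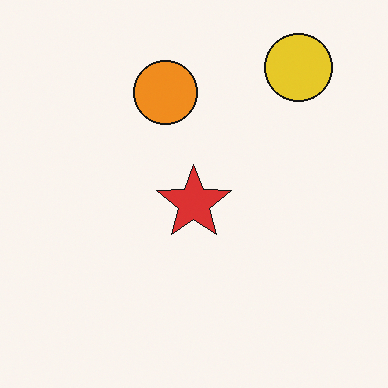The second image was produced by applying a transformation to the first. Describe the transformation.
It was flipped horizontally (left ↔ right).

The yellow circle is in the top-left of the first image and the top-right of the second — shapes on opposite sides of the vertical midline have swapped in a mirror flip.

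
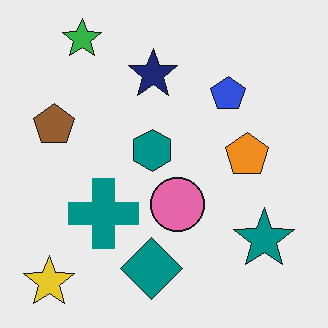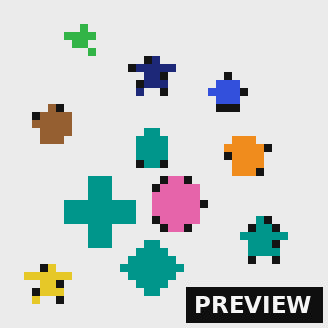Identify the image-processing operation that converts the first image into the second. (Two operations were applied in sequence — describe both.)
It was moderately pixelated, then watermarked with the text "PREVIEW" in the lower-right corner.

Shapes are reduced to large square blocks; fine edges and outlines are lost — a downscale-then-upscale (mosaic) effect. A dark label reading "PREVIEW" appears in the lower-right corner.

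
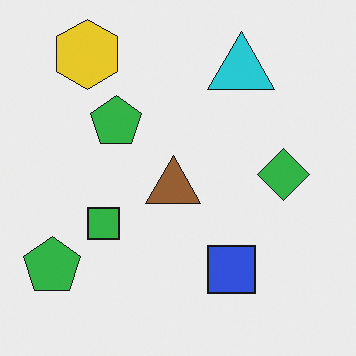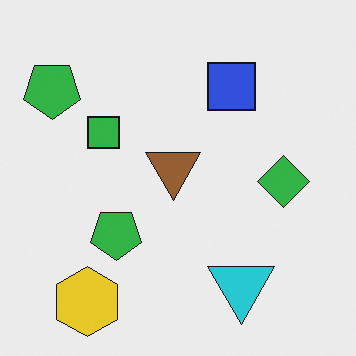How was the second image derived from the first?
The transformation is: flipped vertically (top ↔ bottom).

The yellow hexagon is in the top-left of the first image and the bottom-left of the second — shapes on opposite sides of the horizontal midline have swapped in a mirror flip.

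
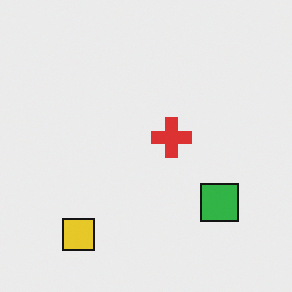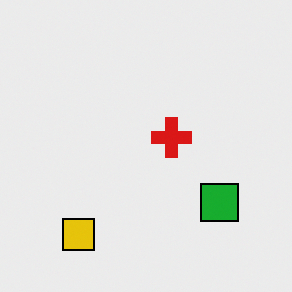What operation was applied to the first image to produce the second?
The transformation is: given slightly increased contrast.

Tones are pushed away from mid-grey across the whole image — a global contrast change.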